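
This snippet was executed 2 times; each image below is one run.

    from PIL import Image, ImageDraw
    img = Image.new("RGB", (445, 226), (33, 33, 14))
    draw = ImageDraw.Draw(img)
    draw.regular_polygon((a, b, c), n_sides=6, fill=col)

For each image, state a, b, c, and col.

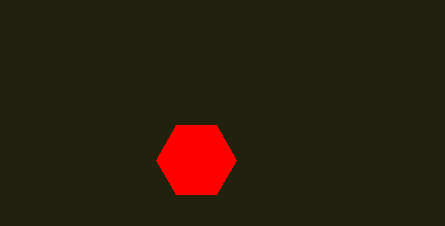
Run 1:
a = 196
b = 160
c = 40
col = 'red'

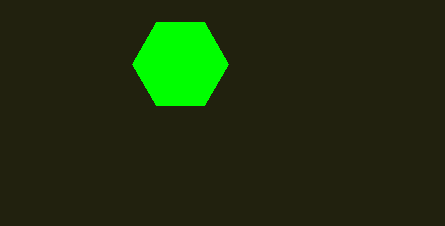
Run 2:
a = 180, b = 64, c = 48, col = 'lime'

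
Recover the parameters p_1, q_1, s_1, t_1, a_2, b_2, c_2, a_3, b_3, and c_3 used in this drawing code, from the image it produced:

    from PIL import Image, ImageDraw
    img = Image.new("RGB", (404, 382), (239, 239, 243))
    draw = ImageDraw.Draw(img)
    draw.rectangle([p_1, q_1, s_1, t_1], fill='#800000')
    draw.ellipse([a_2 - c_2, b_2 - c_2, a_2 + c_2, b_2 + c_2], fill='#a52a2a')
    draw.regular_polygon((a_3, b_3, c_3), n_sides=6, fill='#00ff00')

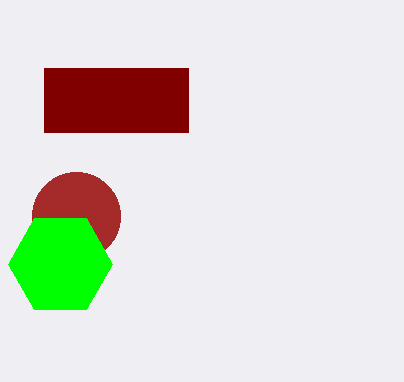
p_1 = 44
q_1 = 68
s_1 = 188
t_1 = 132
a_2 = 76
b_2 = 216
c_2 = 44
a_3 = 60
b_3 = 264
c_3 = 52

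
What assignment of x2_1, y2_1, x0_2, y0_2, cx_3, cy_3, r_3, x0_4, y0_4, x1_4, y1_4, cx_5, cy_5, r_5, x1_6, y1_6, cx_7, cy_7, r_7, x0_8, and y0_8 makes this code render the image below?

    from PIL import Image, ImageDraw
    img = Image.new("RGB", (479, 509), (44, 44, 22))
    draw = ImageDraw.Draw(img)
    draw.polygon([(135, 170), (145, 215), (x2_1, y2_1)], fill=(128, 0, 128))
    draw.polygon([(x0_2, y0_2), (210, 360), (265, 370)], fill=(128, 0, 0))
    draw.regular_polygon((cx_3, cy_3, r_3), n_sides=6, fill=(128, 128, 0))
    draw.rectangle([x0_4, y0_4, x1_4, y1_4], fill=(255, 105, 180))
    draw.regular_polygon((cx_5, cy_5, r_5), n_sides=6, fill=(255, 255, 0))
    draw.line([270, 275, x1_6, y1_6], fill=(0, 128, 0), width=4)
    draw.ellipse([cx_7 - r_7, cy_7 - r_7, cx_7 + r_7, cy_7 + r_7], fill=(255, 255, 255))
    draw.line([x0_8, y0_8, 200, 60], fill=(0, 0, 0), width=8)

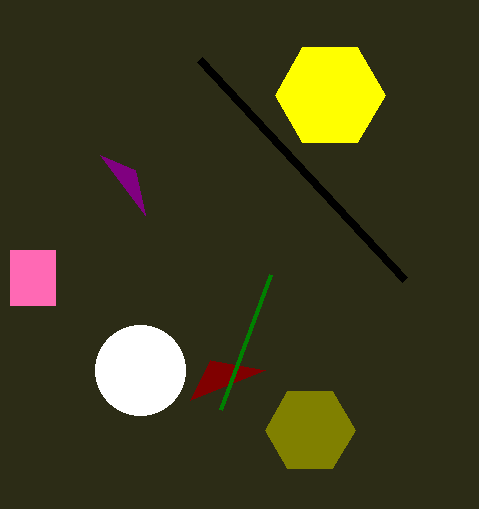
x2_1 = 100; y2_1 = 155; x0_2 = 190; y0_2 = 400; cx_3 = 310; cy_3 = 430; r_3 = 45; x0_4 = 10; y0_4 = 250; x1_4 = 55; y1_4 = 305; cx_5 = 330; cy_5 = 95; r_5 = 55; x1_6 = 220; y1_6 = 410; cx_7 = 140; cy_7 = 370; r_7 = 45; x0_8 = 405; y0_8 = 280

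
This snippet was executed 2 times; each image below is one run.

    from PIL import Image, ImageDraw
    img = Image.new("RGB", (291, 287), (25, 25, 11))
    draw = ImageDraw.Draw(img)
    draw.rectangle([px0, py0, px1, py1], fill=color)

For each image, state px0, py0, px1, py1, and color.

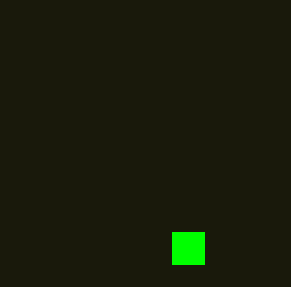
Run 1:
px0 = 172, py0 = 232, px1 = 204, py1 = 264, color = 'lime'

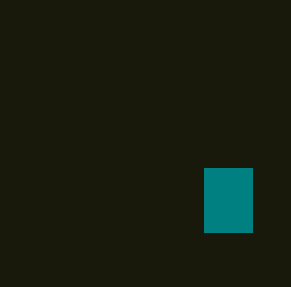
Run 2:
px0 = 204, py0 = 168, px1 = 252, py1 = 232, color = 'teal'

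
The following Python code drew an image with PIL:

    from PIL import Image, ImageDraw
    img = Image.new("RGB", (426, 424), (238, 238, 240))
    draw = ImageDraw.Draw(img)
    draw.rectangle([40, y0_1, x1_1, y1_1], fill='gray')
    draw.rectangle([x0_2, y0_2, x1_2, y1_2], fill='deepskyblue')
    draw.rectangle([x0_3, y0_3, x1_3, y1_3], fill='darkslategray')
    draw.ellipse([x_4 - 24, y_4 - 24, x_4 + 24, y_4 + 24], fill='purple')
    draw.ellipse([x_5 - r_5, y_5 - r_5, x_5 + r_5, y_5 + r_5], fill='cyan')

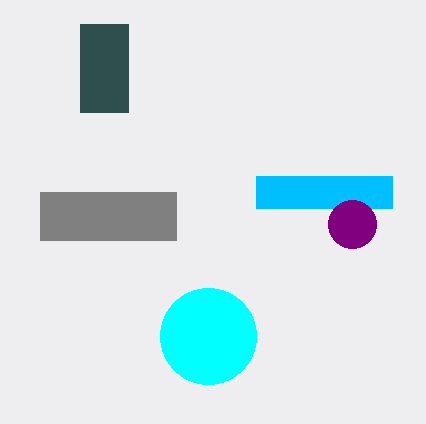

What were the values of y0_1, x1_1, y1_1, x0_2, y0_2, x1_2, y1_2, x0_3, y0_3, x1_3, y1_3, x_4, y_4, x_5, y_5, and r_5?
y0_1 = 192, x1_1 = 176, y1_1 = 240, x0_2 = 256, y0_2 = 176, x1_2 = 392, y1_2 = 208, x0_3 = 80, y0_3 = 24, x1_3 = 128, y1_3 = 112, x_4 = 352, y_4 = 224, x_5 = 208, y_5 = 336, r_5 = 48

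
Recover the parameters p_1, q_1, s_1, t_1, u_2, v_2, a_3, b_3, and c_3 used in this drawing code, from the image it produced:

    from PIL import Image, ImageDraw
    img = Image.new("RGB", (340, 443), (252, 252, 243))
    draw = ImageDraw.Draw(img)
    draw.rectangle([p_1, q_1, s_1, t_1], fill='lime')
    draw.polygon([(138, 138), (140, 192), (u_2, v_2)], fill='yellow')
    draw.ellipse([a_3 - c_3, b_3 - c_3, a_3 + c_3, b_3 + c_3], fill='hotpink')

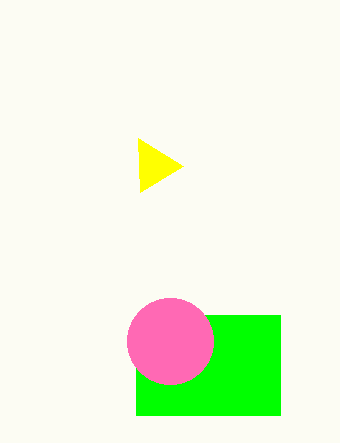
p_1 = 136; q_1 = 315; s_1 = 280; t_1 = 415; u_2 = 183; v_2 = 166; a_3 = 170; b_3 = 341; c_3 = 43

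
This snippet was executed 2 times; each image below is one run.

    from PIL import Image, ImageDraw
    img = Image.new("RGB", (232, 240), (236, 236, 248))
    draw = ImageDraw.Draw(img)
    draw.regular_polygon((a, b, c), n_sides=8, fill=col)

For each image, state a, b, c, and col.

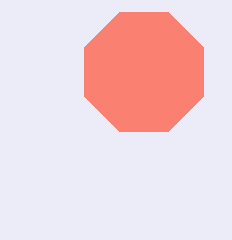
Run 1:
a = 144, b = 72, c = 64, col = 'salmon'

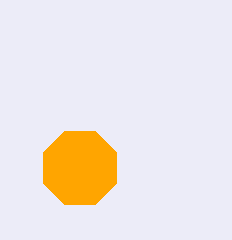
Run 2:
a = 80, b = 168, c = 40, col = 'orange'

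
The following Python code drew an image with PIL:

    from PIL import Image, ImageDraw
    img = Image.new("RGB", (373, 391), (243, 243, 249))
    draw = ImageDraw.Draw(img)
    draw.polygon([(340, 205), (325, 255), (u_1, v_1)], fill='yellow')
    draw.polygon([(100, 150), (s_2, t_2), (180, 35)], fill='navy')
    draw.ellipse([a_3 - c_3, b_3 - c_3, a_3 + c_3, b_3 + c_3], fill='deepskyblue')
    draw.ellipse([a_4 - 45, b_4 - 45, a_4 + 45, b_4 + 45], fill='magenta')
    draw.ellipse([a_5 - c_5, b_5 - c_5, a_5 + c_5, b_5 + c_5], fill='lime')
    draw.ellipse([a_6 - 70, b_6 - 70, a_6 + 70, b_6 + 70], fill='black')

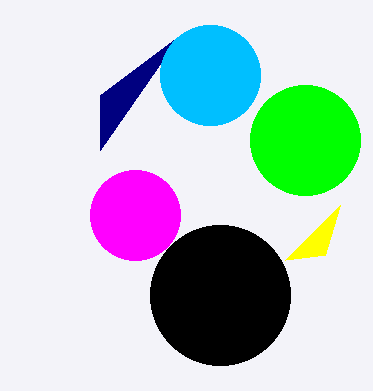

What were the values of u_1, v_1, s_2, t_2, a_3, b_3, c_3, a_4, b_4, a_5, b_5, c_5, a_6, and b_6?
u_1 = 285; v_1 = 260; s_2 = 100; t_2 = 95; a_3 = 210; b_3 = 75; c_3 = 50; a_4 = 135; b_4 = 215; a_5 = 305; b_5 = 140; c_5 = 55; a_6 = 220; b_6 = 295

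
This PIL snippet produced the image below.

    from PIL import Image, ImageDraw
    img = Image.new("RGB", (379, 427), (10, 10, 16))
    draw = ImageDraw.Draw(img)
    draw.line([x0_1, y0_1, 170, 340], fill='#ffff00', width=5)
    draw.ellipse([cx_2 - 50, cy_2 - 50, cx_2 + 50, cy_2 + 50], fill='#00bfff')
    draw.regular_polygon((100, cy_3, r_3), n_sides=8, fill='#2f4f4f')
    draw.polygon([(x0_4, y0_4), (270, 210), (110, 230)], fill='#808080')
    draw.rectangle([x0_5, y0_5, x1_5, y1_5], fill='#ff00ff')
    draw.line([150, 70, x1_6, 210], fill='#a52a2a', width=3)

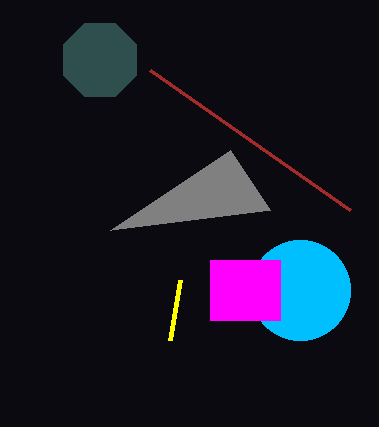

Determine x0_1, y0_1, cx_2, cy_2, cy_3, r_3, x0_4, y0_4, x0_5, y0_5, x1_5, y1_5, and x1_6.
x0_1 = 180; y0_1 = 280; cx_2 = 300; cy_2 = 290; cy_3 = 60; r_3 = 40; x0_4 = 230; y0_4 = 150; x0_5 = 210; y0_5 = 260; x1_5 = 280; y1_5 = 320; x1_6 = 350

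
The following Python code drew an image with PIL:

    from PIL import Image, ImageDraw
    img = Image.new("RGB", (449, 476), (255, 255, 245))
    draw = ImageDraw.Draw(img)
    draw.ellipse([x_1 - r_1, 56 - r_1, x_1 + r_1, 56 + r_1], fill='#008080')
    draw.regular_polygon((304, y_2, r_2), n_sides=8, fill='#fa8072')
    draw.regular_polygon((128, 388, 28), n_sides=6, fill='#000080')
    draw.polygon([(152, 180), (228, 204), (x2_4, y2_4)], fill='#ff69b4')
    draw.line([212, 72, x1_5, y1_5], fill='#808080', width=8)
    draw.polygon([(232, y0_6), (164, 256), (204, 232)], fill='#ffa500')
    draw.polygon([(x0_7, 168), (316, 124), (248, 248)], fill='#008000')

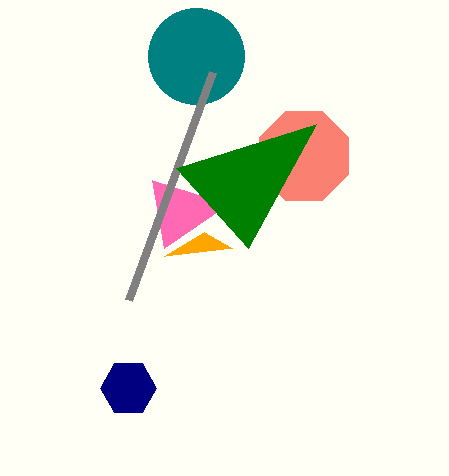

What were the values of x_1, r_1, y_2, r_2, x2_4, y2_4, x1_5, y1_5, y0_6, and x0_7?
x_1 = 196; r_1 = 48; y_2 = 156; r_2 = 48; x2_4 = 164; y2_4 = 248; x1_5 = 128; y1_5 = 300; y0_6 = 248; x0_7 = 176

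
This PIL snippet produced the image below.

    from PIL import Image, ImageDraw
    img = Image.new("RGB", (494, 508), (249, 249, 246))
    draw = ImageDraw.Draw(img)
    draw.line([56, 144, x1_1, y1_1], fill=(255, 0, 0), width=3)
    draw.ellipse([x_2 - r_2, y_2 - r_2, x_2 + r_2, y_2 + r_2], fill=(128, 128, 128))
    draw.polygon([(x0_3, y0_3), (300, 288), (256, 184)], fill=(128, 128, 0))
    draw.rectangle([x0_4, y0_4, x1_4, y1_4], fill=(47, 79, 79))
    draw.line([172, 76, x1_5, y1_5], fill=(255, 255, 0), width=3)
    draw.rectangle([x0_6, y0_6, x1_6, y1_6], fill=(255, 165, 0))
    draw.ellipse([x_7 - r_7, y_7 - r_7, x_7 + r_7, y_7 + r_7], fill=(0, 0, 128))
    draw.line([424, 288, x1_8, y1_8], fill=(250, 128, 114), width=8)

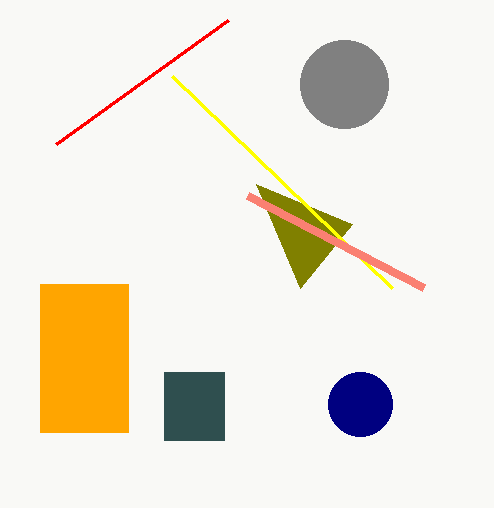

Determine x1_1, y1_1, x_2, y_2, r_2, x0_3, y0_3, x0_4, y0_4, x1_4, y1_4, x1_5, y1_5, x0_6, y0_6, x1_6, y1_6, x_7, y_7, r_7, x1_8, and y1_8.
x1_1 = 228; y1_1 = 20; x_2 = 344; y_2 = 84; r_2 = 44; x0_3 = 352; y0_3 = 224; x0_4 = 164; y0_4 = 372; x1_4 = 224; y1_4 = 440; x1_5 = 392; y1_5 = 288; x0_6 = 40; y0_6 = 284; x1_6 = 128; y1_6 = 432; x_7 = 360; y_7 = 404; r_7 = 32; x1_8 = 248; y1_8 = 196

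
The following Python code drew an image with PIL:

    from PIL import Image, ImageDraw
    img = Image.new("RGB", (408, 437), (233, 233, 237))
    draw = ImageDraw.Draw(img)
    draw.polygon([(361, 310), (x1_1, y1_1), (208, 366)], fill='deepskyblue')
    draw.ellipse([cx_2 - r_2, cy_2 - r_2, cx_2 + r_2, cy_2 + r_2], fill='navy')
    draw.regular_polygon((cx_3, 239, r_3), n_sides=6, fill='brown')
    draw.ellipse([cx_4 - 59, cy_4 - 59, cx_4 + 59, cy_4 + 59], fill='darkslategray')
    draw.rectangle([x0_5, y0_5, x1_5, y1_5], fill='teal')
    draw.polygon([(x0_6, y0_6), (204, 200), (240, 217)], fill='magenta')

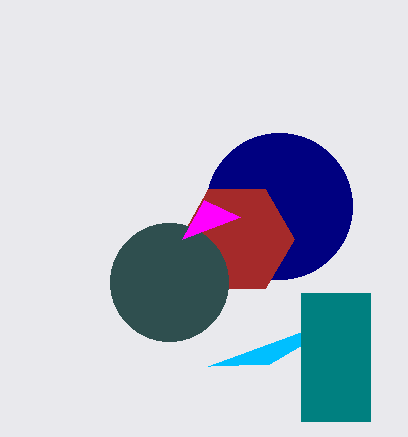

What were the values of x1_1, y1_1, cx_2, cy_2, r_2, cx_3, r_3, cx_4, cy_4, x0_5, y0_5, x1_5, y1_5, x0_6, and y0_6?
x1_1 = 269, y1_1 = 364, cx_2 = 279, cy_2 = 206, r_2 = 73, cx_3 = 237, r_3 = 57, cx_4 = 169, cy_4 = 282, x0_5 = 301, y0_5 = 293, x1_5 = 370, y1_5 = 421, x0_6 = 182, y0_6 = 239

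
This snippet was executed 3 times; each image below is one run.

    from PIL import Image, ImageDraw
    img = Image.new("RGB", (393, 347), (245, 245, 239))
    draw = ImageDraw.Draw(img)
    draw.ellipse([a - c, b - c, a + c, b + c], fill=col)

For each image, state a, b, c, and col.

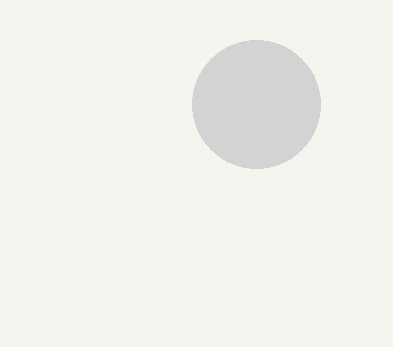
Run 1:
a = 256
b = 104
c = 64
col = 'lightgray'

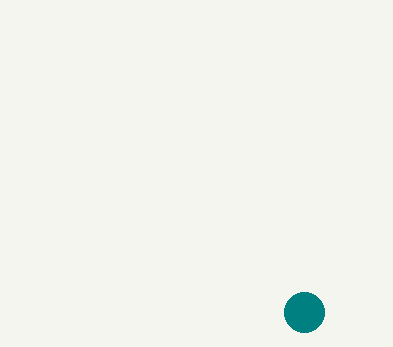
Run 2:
a = 304, b = 312, c = 20, col = 'teal'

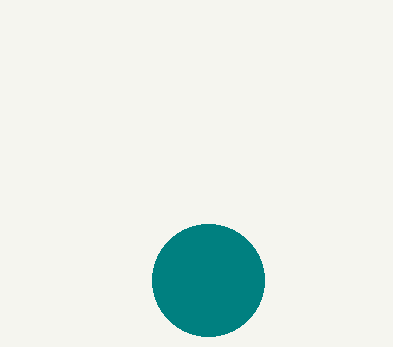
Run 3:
a = 208
b = 280
c = 56
col = 'teal'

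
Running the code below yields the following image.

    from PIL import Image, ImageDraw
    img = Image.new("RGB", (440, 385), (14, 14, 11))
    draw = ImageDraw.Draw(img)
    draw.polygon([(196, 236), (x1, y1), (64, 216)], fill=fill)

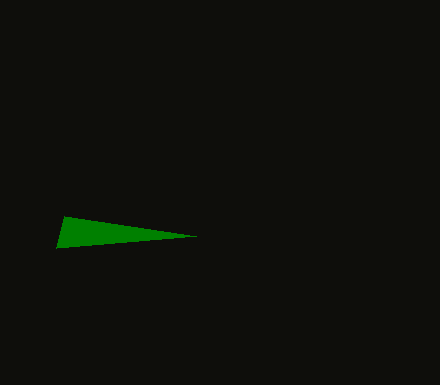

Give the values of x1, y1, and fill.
x1 = 56
y1 = 248
fill = 'green'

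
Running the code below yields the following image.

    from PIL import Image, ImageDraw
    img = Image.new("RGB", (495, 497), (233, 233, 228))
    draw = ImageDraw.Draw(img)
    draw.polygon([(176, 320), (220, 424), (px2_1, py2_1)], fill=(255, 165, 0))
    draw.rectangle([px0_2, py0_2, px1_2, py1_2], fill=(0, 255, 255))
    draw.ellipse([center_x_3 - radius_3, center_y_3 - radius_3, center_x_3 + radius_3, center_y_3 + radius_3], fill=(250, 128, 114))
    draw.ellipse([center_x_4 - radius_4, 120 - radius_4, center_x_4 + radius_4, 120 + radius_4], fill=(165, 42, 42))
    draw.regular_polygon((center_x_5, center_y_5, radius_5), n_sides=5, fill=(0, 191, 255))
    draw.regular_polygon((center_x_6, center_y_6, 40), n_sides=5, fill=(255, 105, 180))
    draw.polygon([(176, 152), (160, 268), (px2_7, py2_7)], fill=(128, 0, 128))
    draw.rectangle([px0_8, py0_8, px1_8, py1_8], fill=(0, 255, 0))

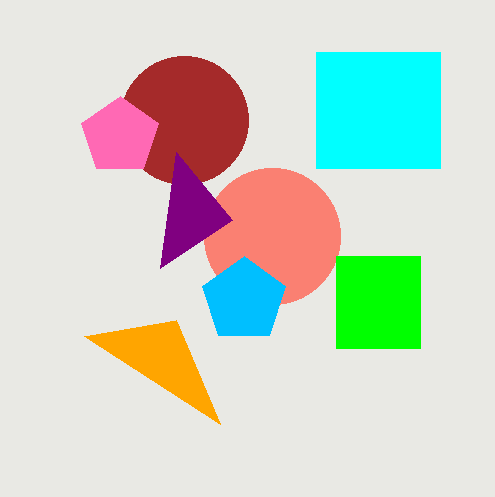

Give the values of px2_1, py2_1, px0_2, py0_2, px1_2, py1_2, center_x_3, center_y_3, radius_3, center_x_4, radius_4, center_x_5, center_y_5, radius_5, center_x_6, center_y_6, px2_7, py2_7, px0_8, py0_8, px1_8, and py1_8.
px2_1 = 84, py2_1 = 336, px0_2 = 316, py0_2 = 52, px1_2 = 440, py1_2 = 168, center_x_3 = 272, center_y_3 = 236, radius_3 = 68, center_x_4 = 184, radius_4 = 64, center_x_5 = 244, center_y_5 = 300, radius_5 = 44, center_x_6 = 120, center_y_6 = 136, px2_7 = 232, py2_7 = 220, px0_8 = 336, py0_8 = 256, px1_8 = 420, py1_8 = 348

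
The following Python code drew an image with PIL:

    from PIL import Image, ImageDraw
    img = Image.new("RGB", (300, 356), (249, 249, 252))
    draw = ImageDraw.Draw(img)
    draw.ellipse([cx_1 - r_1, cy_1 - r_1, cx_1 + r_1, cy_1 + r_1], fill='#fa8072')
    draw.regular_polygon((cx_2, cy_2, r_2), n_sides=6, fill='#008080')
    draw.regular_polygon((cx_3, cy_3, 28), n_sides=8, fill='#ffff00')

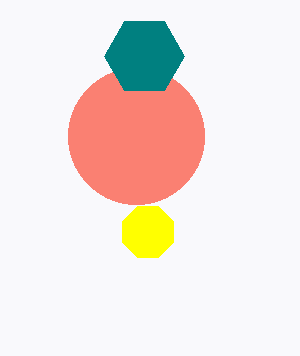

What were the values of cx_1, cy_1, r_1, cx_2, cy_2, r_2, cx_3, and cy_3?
cx_1 = 136, cy_1 = 136, r_1 = 68, cx_2 = 144, cy_2 = 56, r_2 = 40, cx_3 = 148, cy_3 = 232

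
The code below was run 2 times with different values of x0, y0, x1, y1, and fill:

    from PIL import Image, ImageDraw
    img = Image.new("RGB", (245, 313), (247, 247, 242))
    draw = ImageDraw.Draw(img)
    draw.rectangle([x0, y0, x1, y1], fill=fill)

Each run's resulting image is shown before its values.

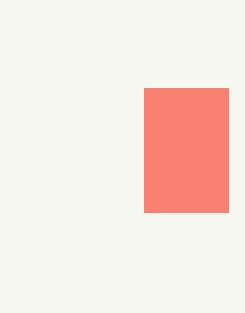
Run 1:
x0 = 144, y0 = 88, x1 = 228, y1 = 212, fill = 'salmon'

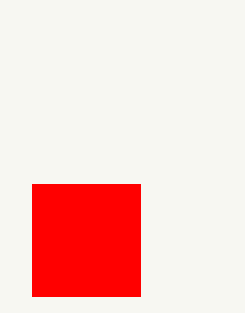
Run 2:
x0 = 32; y0 = 184; x1 = 140; y1 = 296; fill = 'red'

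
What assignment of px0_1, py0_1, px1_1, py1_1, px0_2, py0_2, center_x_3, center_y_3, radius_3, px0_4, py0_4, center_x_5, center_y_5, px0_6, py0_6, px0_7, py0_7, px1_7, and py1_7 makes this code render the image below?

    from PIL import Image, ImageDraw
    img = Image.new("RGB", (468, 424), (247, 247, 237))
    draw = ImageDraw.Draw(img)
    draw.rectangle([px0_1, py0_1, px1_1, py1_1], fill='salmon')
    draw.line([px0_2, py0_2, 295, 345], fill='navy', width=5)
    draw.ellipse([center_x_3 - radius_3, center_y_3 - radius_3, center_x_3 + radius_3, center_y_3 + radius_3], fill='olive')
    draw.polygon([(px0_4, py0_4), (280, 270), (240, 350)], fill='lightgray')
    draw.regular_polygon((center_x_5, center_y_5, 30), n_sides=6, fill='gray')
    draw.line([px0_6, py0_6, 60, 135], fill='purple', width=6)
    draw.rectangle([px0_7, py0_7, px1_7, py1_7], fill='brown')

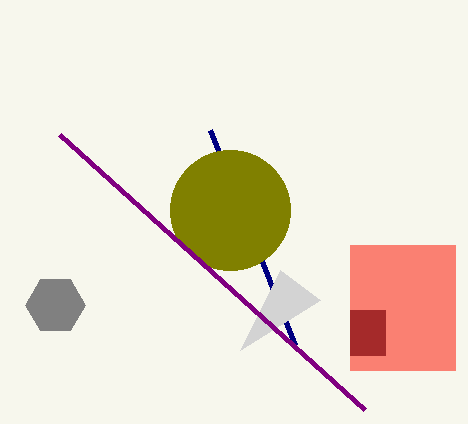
px0_1 = 350, py0_1 = 245, px1_1 = 455, py1_1 = 370, px0_2 = 210, py0_2 = 130, center_x_3 = 230, center_y_3 = 210, radius_3 = 60, px0_4 = 320, py0_4 = 300, center_x_5 = 55, center_y_5 = 305, px0_6 = 365, py0_6 = 410, px0_7 = 350, py0_7 = 310, px1_7 = 385, py1_7 = 355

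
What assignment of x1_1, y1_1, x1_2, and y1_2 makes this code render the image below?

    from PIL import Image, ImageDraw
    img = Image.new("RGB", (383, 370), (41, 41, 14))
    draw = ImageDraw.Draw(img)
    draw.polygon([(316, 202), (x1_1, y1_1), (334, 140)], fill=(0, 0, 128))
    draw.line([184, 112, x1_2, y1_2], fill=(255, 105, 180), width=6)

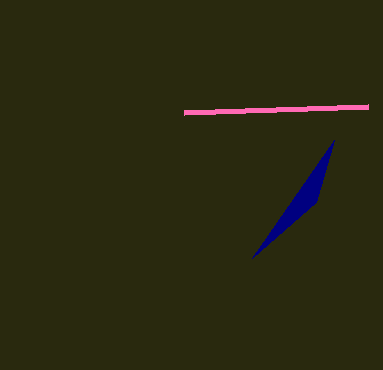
x1_1 = 252; y1_1 = 258; x1_2 = 368; y1_2 = 106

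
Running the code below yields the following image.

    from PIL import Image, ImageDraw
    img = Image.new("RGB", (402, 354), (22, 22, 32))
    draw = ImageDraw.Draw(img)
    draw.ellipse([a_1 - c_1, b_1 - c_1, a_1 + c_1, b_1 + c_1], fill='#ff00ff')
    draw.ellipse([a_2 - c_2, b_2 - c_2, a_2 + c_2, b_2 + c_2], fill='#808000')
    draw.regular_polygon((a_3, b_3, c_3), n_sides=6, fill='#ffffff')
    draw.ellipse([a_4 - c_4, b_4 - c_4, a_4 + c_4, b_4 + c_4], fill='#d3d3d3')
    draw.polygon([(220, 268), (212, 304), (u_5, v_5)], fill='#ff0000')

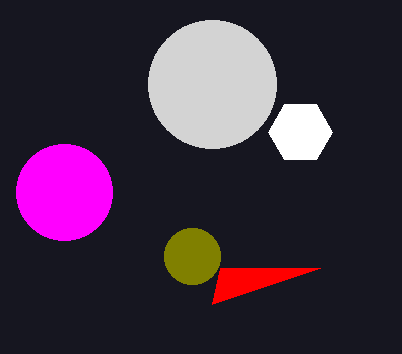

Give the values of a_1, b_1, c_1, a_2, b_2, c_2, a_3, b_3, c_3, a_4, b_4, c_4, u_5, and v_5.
a_1 = 64, b_1 = 192, c_1 = 48, a_2 = 192, b_2 = 256, c_2 = 28, a_3 = 300, b_3 = 132, c_3 = 32, a_4 = 212, b_4 = 84, c_4 = 64, u_5 = 320, v_5 = 268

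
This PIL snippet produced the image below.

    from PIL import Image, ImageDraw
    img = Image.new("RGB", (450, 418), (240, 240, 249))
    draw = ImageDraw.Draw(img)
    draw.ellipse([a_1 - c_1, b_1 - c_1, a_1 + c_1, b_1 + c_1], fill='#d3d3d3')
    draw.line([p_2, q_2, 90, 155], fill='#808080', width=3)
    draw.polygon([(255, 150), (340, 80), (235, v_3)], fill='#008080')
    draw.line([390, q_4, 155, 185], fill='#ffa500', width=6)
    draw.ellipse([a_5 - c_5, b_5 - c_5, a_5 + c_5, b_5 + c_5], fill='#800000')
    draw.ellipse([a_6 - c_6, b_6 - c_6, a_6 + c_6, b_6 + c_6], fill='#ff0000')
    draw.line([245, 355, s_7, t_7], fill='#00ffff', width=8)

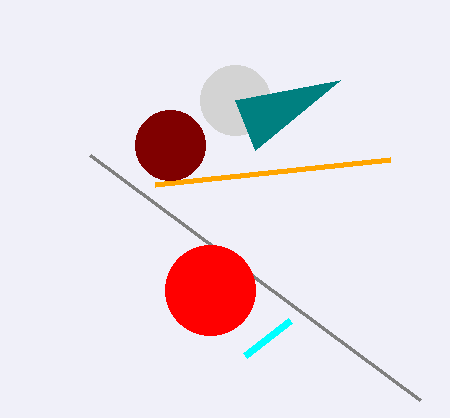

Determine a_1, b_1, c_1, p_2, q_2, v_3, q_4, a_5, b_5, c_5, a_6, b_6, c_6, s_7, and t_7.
a_1 = 235
b_1 = 100
c_1 = 35
p_2 = 420
q_2 = 400
v_3 = 100
q_4 = 160
a_5 = 170
b_5 = 145
c_5 = 35
a_6 = 210
b_6 = 290
c_6 = 45
s_7 = 290
t_7 = 320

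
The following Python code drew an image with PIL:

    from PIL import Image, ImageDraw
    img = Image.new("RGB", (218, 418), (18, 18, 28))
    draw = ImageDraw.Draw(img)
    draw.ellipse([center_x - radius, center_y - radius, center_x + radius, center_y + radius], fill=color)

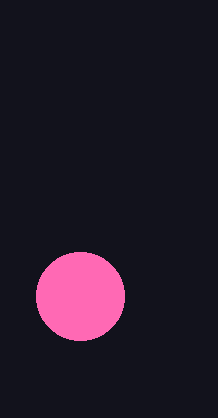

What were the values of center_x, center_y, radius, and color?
center_x = 80, center_y = 296, radius = 44, color = 'hotpink'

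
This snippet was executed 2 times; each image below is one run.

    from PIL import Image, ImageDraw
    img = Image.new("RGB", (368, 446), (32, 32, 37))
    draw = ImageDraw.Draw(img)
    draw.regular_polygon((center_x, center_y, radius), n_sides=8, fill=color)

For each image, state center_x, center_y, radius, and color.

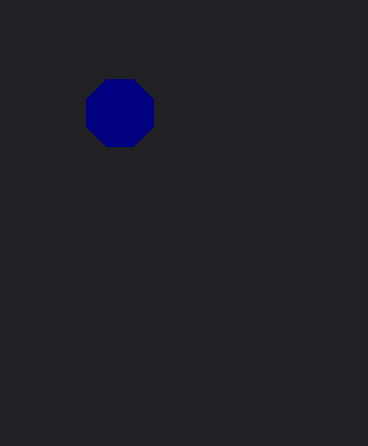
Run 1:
center_x = 120; center_y = 113; radius = 36; color = 'navy'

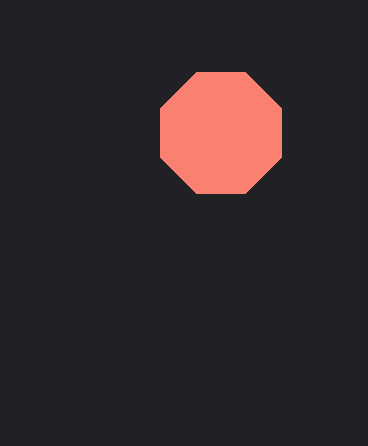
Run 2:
center_x = 221, center_y = 133, radius = 65, color = 'salmon'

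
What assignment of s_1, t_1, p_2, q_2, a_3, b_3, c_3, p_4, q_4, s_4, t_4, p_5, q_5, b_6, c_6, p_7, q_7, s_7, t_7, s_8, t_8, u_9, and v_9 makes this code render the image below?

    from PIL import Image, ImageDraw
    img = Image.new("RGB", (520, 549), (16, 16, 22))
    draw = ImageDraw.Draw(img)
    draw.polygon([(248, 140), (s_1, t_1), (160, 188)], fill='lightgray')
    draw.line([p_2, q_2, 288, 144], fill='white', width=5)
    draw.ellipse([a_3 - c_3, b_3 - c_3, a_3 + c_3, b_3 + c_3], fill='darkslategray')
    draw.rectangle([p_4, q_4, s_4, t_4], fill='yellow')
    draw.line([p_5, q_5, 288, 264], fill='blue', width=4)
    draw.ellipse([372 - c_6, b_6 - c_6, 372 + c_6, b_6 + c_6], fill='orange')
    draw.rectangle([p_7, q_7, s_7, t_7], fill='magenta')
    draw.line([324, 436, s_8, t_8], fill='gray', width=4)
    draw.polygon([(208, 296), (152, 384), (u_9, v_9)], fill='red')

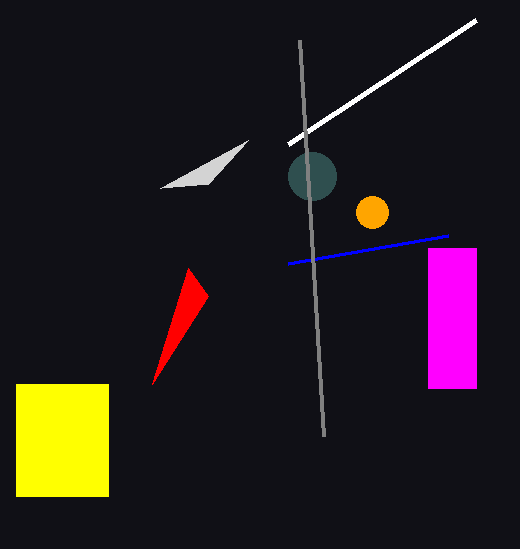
s_1 = 208
t_1 = 184
p_2 = 476
q_2 = 20
a_3 = 312
b_3 = 176
c_3 = 24
p_4 = 16
q_4 = 384
s_4 = 108
t_4 = 496
p_5 = 448
q_5 = 236
b_6 = 212
c_6 = 16
p_7 = 428
q_7 = 248
s_7 = 476
t_7 = 388
s_8 = 300
t_8 = 40
u_9 = 188
v_9 = 268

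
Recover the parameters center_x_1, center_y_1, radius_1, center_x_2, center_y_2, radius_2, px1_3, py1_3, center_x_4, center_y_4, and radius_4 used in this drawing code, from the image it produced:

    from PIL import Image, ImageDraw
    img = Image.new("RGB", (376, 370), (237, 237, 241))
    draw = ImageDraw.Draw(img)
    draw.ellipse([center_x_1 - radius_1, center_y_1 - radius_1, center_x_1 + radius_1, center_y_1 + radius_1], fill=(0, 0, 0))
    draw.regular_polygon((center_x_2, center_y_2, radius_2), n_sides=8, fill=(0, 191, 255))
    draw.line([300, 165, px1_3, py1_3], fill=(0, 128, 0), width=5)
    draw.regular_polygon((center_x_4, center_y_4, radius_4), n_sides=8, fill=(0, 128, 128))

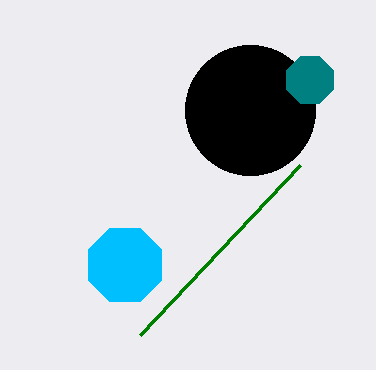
center_x_1 = 250
center_y_1 = 110
radius_1 = 65
center_x_2 = 125
center_y_2 = 265
radius_2 = 40
px1_3 = 140
py1_3 = 335
center_x_4 = 310
center_y_4 = 80
radius_4 = 25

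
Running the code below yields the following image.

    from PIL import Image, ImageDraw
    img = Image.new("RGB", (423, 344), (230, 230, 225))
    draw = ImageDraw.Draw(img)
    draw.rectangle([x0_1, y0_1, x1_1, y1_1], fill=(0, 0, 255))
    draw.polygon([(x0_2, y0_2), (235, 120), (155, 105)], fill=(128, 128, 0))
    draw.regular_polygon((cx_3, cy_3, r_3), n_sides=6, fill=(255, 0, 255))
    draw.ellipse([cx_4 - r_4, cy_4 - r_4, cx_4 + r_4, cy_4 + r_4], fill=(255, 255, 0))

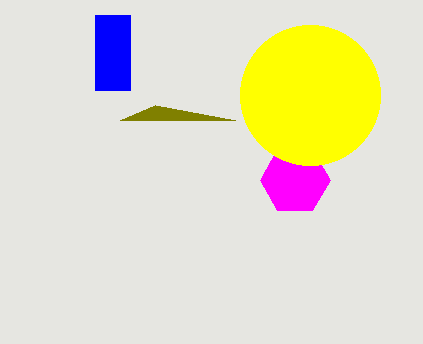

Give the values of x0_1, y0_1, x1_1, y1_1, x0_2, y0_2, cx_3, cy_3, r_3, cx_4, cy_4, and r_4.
x0_1 = 95; y0_1 = 15; x1_1 = 130; y1_1 = 90; x0_2 = 120; y0_2 = 120; cx_3 = 295; cy_3 = 180; r_3 = 35; cx_4 = 310; cy_4 = 95; r_4 = 70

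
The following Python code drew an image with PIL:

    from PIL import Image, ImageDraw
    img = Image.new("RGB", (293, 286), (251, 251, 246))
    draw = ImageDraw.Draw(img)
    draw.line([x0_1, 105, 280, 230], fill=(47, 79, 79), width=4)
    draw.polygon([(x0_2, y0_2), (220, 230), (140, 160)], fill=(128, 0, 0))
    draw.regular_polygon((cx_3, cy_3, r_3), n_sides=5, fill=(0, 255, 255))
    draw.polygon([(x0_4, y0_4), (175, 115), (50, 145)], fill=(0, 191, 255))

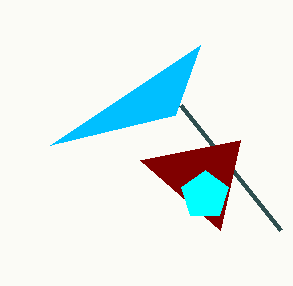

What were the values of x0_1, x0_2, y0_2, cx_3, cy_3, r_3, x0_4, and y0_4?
x0_1 = 180; x0_2 = 240; y0_2 = 140; cx_3 = 205; cy_3 = 195; r_3 = 25; x0_4 = 200; y0_4 = 45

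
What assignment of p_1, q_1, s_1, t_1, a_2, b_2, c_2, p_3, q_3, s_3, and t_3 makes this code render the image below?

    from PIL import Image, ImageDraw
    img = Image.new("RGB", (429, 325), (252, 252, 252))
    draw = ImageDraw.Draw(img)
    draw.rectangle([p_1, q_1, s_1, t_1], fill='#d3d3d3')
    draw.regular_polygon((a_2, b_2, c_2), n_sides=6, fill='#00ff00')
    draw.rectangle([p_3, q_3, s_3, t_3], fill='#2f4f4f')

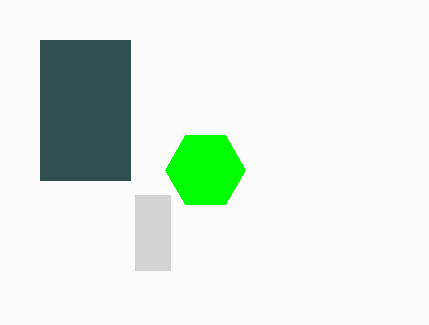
p_1 = 135, q_1 = 195, s_1 = 170, t_1 = 270, a_2 = 205, b_2 = 170, c_2 = 40, p_3 = 40, q_3 = 40, s_3 = 130, t_3 = 180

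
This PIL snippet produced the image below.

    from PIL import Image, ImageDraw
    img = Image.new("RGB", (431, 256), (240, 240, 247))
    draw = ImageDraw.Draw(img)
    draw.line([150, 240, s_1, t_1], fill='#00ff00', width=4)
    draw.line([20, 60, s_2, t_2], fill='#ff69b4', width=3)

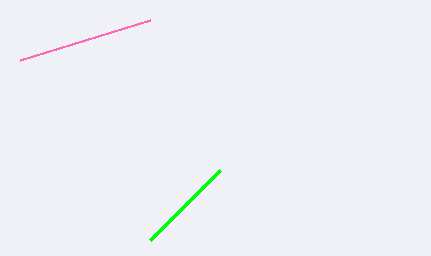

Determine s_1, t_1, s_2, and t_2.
s_1 = 220; t_1 = 170; s_2 = 150; t_2 = 20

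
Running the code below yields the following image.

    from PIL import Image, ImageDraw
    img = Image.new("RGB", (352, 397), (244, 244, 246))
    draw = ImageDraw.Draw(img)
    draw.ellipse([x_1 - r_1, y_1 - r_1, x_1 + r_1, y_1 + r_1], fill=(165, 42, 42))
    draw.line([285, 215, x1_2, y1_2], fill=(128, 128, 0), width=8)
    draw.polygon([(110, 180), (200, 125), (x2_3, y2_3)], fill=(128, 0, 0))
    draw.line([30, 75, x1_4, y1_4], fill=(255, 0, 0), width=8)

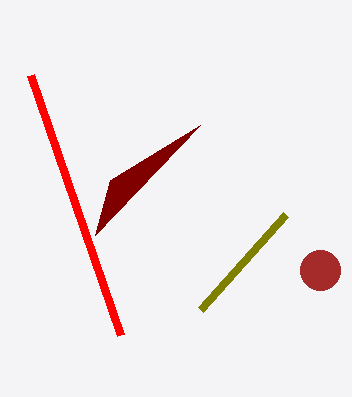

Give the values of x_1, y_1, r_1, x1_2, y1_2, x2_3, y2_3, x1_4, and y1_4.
x_1 = 320, y_1 = 270, r_1 = 20, x1_2 = 200, y1_2 = 310, x2_3 = 95, y2_3 = 235, x1_4 = 120, y1_4 = 335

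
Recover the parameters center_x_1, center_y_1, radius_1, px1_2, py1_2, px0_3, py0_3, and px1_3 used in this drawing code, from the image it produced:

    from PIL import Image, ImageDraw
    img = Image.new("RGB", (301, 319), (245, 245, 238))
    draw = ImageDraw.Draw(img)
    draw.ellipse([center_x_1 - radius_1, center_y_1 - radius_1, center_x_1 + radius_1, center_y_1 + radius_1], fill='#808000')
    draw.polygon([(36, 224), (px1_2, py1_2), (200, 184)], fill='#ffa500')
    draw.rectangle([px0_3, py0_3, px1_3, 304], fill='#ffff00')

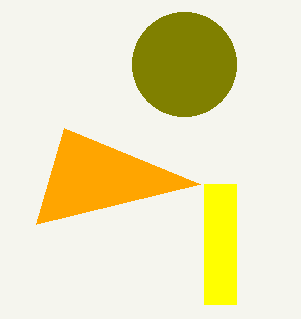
center_x_1 = 184; center_y_1 = 64; radius_1 = 52; px1_2 = 64; py1_2 = 128; px0_3 = 204; py0_3 = 184; px1_3 = 236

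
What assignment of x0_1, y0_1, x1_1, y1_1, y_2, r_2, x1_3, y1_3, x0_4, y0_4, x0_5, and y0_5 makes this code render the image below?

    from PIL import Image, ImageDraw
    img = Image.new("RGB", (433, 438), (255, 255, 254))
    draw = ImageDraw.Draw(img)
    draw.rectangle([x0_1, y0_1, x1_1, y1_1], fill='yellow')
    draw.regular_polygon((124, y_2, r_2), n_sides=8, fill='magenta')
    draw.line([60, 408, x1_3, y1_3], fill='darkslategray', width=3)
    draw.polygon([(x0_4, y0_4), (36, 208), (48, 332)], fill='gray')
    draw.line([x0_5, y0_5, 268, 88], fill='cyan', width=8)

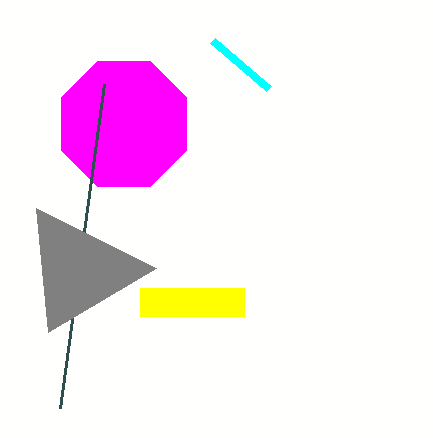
x0_1 = 140, y0_1 = 288, x1_1 = 244, y1_1 = 316, y_2 = 124, r_2 = 68, x1_3 = 104, y1_3 = 84, x0_4 = 156, y0_4 = 268, x0_5 = 212, y0_5 = 40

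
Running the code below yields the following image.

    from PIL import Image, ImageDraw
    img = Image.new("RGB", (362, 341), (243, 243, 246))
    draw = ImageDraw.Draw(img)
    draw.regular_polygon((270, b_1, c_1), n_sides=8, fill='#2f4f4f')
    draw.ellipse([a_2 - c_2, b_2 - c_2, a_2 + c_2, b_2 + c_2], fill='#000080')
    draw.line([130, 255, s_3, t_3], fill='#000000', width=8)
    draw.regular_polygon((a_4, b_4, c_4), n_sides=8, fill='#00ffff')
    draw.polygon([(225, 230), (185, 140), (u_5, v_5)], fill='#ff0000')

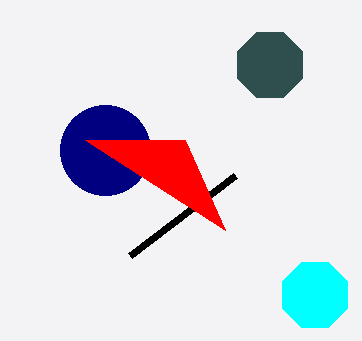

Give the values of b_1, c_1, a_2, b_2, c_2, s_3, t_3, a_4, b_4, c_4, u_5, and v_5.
b_1 = 65, c_1 = 35, a_2 = 105, b_2 = 150, c_2 = 45, s_3 = 235, t_3 = 175, a_4 = 315, b_4 = 295, c_4 = 35, u_5 = 85, v_5 = 140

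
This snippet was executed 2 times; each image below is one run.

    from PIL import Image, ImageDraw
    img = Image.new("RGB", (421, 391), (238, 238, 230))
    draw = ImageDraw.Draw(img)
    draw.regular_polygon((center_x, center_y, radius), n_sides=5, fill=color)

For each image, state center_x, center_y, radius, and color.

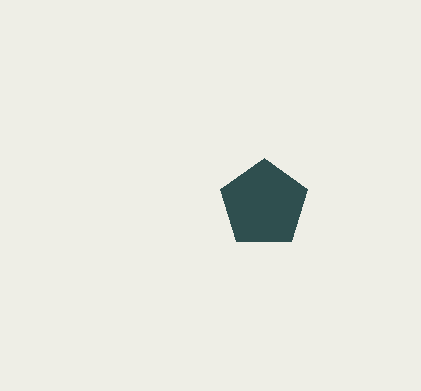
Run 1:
center_x = 264; center_y = 204; radius = 46; color = 'darkslategray'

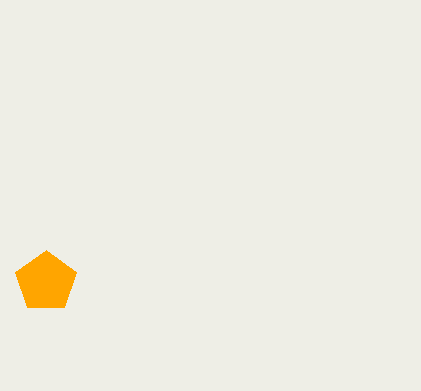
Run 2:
center_x = 46
center_y = 282
radius = 32
color = 'orange'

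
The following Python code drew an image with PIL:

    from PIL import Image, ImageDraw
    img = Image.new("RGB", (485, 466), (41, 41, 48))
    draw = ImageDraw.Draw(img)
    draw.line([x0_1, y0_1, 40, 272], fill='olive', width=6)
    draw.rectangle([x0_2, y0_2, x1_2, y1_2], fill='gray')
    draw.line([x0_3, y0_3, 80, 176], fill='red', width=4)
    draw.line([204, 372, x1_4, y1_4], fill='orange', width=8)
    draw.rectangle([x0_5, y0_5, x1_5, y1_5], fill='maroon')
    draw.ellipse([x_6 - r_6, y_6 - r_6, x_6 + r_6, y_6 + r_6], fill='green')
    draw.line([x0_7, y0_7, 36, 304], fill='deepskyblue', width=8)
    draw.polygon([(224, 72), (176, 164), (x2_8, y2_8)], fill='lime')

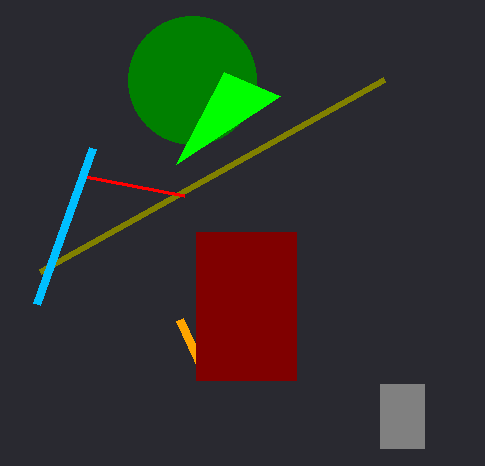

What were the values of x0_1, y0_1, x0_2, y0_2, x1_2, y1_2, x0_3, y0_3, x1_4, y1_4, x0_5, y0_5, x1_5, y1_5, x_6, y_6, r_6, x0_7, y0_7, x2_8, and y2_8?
x0_1 = 384; y0_1 = 80; x0_2 = 380; y0_2 = 384; x1_2 = 424; y1_2 = 448; x0_3 = 184; y0_3 = 196; x1_4 = 180; y1_4 = 320; x0_5 = 196; y0_5 = 232; x1_5 = 296; y1_5 = 380; x_6 = 192; y_6 = 80; r_6 = 64; x0_7 = 92; y0_7 = 148; x2_8 = 280; y2_8 = 96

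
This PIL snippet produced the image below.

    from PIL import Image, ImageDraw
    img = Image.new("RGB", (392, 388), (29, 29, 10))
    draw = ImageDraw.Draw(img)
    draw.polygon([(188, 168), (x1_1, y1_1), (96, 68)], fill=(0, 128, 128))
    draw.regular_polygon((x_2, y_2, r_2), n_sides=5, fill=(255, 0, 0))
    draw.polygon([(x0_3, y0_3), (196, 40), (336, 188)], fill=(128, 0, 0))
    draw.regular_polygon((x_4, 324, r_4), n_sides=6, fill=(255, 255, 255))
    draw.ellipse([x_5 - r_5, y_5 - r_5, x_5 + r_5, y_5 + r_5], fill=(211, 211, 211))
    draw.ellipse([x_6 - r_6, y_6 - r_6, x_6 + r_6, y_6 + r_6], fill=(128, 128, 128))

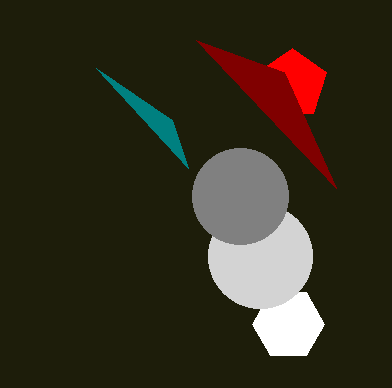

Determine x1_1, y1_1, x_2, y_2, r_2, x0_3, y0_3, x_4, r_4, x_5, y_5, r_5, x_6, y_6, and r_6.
x1_1 = 172
y1_1 = 120
x_2 = 292
y_2 = 84
r_2 = 36
x0_3 = 284
y0_3 = 72
x_4 = 288
r_4 = 36
x_5 = 260
y_5 = 256
r_5 = 52
x_6 = 240
y_6 = 196
r_6 = 48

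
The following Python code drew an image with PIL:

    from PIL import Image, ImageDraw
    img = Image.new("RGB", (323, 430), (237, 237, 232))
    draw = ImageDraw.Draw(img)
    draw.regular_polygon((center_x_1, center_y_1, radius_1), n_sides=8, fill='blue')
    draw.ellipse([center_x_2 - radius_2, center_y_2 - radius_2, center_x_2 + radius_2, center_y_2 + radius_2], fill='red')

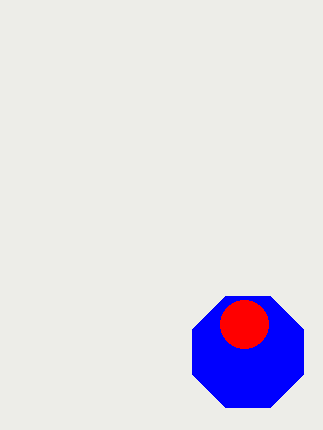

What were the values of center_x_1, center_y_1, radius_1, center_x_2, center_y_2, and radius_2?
center_x_1 = 248, center_y_1 = 352, radius_1 = 60, center_x_2 = 244, center_y_2 = 324, radius_2 = 24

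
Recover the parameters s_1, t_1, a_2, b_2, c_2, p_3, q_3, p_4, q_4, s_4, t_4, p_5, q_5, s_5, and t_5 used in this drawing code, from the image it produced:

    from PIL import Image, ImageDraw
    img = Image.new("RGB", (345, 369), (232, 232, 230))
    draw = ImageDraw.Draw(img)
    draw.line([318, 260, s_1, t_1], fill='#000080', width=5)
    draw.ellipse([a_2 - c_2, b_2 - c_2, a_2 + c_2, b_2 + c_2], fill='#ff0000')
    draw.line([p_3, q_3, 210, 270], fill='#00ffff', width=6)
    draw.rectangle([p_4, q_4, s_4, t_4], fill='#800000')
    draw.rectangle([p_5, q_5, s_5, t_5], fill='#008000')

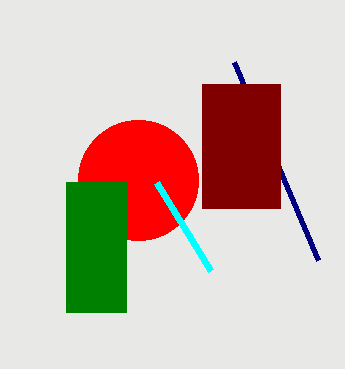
s_1 = 234; t_1 = 62; a_2 = 138; b_2 = 180; c_2 = 60; p_3 = 156; q_3 = 182; p_4 = 202; q_4 = 84; s_4 = 280; t_4 = 208; p_5 = 66; q_5 = 182; s_5 = 126; t_5 = 312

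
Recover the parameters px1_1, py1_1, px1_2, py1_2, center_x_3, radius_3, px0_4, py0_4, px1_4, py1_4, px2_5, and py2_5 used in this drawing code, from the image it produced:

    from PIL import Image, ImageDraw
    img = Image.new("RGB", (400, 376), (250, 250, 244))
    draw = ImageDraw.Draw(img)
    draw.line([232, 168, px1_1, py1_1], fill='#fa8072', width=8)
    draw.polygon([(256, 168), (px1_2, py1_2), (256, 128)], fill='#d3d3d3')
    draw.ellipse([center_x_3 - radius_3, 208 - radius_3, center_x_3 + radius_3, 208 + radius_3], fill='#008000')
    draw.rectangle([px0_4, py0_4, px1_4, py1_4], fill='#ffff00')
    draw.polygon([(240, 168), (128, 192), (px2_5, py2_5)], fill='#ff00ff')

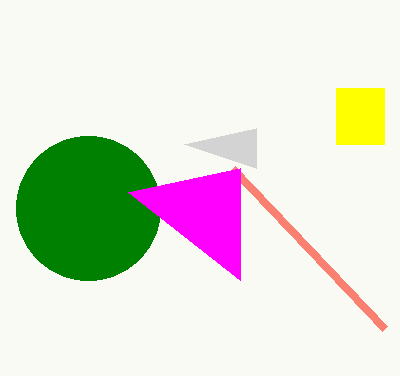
px1_1 = 384, py1_1 = 328, px1_2 = 184, py1_2 = 144, center_x_3 = 88, radius_3 = 72, px0_4 = 336, py0_4 = 88, px1_4 = 384, py1_4 = 144, px2_5 = 240, py2_5 = 280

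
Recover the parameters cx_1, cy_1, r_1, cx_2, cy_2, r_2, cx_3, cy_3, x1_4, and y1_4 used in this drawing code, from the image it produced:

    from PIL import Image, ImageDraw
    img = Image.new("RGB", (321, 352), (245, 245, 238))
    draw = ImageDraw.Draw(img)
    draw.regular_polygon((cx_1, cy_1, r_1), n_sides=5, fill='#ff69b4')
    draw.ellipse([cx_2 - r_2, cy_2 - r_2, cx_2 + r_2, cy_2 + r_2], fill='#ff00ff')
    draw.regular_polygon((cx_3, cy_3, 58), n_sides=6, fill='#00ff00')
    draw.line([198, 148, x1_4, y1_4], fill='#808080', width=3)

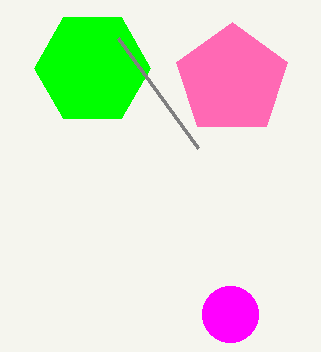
cx_1 = 232
cy_1 = 80
r_1 = 58
cx_2 = 230
cy_2 = 314
r_2 = 28
cx_3 = 92
cy_3 = 68
x1_4 = 118
y1_4 = 38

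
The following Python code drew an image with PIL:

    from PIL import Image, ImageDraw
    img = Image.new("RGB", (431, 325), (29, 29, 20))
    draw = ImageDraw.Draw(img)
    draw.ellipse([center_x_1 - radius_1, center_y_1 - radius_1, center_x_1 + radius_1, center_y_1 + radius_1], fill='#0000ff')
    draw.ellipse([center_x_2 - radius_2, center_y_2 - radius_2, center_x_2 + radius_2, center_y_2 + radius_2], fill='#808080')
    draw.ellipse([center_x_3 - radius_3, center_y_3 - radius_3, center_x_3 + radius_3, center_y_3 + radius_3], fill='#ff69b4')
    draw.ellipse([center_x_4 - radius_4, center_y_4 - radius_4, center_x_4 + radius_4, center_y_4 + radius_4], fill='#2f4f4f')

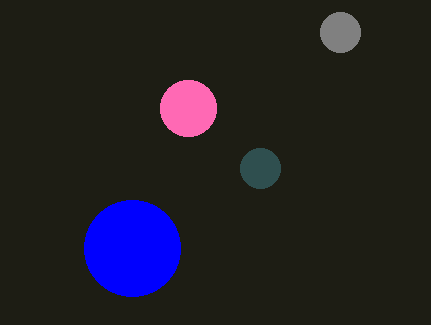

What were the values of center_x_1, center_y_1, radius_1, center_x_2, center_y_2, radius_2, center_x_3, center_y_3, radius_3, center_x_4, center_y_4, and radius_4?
center_x_1 = 132; center_y_1 = 248; radius_1 = 48; center_x_2 = 340; center_y_2 = 32; radius_2 = 20; center_x_3 = 188; center_y_3 = 108; radius_3 = 28; center_x_4 = 260; center_y_4 = 168; radius_4 = 20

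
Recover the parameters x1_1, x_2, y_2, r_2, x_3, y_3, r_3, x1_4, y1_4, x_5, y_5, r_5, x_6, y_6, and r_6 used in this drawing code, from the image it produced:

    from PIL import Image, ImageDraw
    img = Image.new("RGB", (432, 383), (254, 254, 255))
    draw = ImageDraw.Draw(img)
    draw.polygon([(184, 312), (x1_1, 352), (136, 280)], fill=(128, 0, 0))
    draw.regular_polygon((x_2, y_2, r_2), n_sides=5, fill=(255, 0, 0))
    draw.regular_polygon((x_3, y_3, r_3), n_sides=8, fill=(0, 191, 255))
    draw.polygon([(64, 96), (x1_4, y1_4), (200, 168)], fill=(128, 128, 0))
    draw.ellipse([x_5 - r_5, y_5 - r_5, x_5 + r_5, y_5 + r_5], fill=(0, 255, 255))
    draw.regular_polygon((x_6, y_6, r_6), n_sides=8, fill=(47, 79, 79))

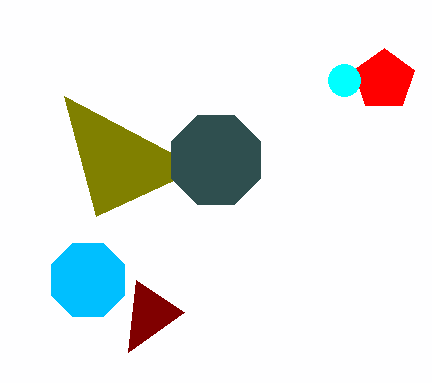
x1_1 = 128, x_2 = 384, y_2 = 80, r_2 = 32, x_3 = 88, y_3 = 280, r_3 = 40, x1_4 = 96, y1_4 = 216, x_5 = 344, y_5 = 80, r_5 = 16, x_6 = 216, y_6 = 160, r_6 = 48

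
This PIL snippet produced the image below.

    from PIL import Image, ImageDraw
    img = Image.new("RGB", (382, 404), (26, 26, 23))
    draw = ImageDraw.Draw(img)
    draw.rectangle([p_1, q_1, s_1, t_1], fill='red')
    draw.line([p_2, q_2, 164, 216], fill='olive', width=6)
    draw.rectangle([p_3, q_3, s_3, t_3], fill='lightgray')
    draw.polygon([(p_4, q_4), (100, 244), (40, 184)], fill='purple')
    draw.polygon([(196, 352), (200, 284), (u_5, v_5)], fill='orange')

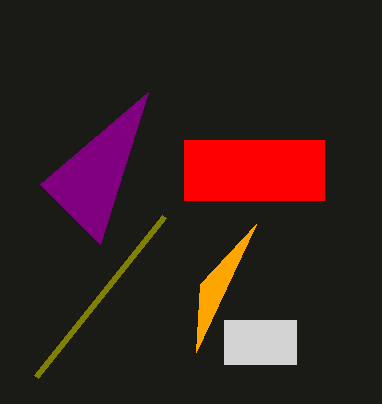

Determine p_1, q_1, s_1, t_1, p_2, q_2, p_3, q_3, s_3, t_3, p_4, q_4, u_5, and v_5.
p_1 = 184
q_1 = 140
s_1 = 324
t_1 = 200
p_2 = 36
q_2 = 376
p_3 = 224
q_3 = 320
s_3 = 296
t_3 = 364
p_4 = 148
q_4 = 92
u_5 = 256
v_5 = 224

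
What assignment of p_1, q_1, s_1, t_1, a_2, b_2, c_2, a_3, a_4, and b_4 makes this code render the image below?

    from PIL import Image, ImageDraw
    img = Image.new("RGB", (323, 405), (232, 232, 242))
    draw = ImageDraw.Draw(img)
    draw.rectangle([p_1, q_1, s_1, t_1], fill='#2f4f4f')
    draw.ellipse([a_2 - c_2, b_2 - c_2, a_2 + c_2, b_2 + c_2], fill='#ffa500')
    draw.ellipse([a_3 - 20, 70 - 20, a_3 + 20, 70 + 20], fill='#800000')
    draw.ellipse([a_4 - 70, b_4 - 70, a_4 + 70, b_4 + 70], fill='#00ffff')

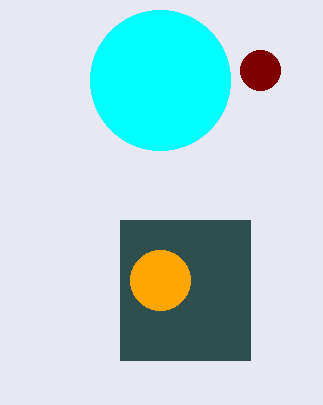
p_1 = 120, q_1 = 220, s_1 = 250, t_1 = 360, a_2 = 160, b_2 = 280, c_2 = 30, a_3 = 260, a_4 = 160, b_4 = 80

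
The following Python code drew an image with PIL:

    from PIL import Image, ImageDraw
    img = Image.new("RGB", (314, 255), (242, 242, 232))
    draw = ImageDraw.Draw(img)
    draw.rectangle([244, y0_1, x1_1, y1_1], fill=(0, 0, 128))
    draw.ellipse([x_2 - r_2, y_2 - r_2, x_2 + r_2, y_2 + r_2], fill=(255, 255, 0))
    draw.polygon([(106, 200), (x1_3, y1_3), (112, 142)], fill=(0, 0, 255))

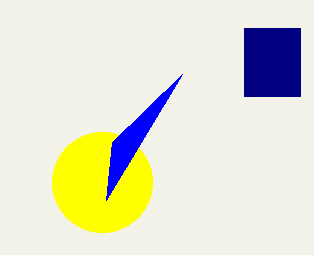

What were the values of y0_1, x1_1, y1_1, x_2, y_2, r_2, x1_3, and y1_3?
y0_1 = 28, x1_1 = 300, y1_1 = 96, x_2 = 102, y_2 = 182, r_2 = 50, x1_3 = 182, y1_3 = 74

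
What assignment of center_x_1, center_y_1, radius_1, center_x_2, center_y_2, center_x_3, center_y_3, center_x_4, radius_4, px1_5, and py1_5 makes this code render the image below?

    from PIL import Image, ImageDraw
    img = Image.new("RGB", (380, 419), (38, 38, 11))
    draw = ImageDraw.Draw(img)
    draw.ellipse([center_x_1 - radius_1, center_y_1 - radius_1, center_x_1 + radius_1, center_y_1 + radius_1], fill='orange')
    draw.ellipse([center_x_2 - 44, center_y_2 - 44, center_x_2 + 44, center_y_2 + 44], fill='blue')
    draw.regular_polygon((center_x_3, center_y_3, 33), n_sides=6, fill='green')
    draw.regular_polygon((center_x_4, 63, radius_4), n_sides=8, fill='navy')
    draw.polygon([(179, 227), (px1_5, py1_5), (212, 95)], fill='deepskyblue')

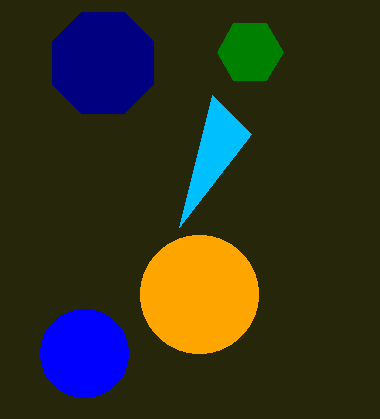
center_x_1 = 199
center_y_1 = 294
radius_1 = 59
center_x_2 = 84
center_y_2 = 353
center_x_3 = 250
center_y_3 = 52
center_x_4 = 103
radius_4 = 55
px1_5 = 251
py1_5 = 134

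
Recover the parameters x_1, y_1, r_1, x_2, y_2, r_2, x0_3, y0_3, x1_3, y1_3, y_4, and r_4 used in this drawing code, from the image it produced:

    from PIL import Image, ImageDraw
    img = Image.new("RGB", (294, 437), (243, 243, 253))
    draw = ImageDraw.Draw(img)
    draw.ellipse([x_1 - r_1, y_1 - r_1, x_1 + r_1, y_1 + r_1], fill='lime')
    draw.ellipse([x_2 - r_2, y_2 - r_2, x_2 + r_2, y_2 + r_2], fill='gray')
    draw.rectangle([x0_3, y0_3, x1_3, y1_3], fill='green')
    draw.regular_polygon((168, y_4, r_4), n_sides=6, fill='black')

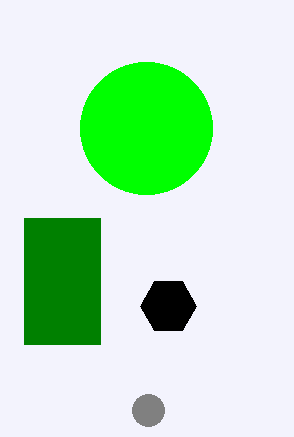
x_1 = 146, y_1 = 128, r_1 = 66, x_2 = 148, y_2 = 410, r_2 = 16, x0_3 = 24, y0_3 = 218, x1_3 = 100, y1_3 = 344, y_4 = 306, r_4 = 28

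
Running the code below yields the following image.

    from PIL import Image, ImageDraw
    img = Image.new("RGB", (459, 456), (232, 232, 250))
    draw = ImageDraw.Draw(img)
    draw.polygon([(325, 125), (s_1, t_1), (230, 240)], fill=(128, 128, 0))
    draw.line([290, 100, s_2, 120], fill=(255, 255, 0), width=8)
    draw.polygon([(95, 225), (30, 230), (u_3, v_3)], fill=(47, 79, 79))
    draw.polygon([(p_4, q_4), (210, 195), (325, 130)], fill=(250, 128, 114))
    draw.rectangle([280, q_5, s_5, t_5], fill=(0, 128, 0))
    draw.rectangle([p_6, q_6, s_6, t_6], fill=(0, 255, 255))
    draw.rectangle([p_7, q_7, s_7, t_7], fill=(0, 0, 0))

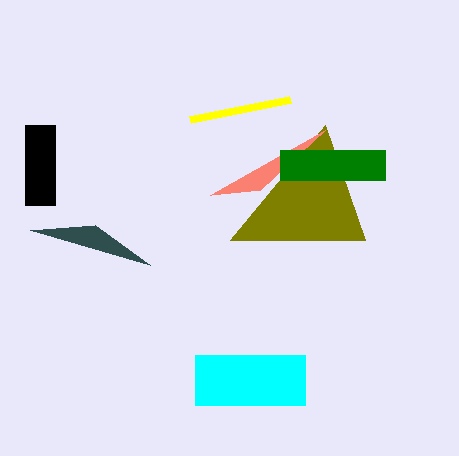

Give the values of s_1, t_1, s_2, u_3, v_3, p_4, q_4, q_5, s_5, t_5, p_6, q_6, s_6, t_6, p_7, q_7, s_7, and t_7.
s_1 = 365
t_1 = 240
s_2 = 190
u_3 = 150
v_3 = 265
p_4 = 260
q_4 = 190
q_5 = 150
s_5 = 385
t_5 = 180
p_6 = 195
q_6 = 355
s_6 = 305
t_6 = 405
p_7 = 25
q_7 = 125
s_7 = 55
t_7 = 205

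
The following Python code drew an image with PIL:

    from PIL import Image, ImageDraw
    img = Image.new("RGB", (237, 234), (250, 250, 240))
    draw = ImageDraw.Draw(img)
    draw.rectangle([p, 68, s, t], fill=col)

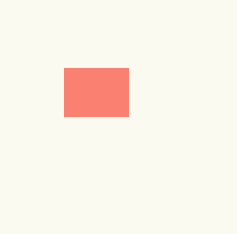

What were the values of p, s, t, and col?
p = 64; s = 128; t = 116; col = 'salmon'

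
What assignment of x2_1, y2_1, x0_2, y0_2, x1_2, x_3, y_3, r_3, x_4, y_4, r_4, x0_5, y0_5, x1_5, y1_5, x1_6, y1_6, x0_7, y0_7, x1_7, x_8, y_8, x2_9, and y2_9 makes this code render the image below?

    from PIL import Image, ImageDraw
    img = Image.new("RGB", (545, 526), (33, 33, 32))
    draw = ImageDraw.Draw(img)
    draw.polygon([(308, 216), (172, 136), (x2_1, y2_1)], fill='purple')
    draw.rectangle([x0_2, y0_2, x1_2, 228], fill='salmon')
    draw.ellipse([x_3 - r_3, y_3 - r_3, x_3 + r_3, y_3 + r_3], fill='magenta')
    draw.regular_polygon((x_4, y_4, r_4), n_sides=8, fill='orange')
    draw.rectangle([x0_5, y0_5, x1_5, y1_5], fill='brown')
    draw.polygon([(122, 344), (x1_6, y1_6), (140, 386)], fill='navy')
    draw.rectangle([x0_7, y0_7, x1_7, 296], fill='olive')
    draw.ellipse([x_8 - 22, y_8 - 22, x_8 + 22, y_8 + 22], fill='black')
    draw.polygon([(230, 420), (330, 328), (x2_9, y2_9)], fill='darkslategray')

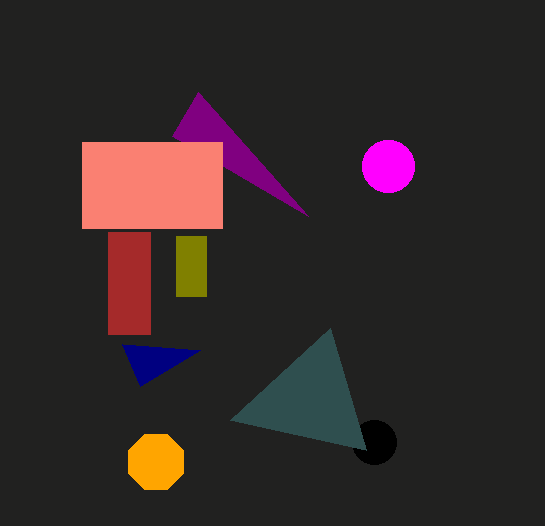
x2_1 = 198, y2_1 = 92, x0_2 = 82, y0_2 = 142, x1_2 = 222, x_3 = 388, y_3 = 166, r_3 = 26, x_4 = 156, y_4 = 462, r_4 = 30, x0_5 = 108, y0_5 = 232, x1_5 = 150, y1_5 = 334, x1_6 = 200, y1_6 = 350, x0_7 = 176, y0_7 = 236, x1_7 = 206, x_8 = 374, y_8 = 442, x2_9 = 366, y2_9 = 450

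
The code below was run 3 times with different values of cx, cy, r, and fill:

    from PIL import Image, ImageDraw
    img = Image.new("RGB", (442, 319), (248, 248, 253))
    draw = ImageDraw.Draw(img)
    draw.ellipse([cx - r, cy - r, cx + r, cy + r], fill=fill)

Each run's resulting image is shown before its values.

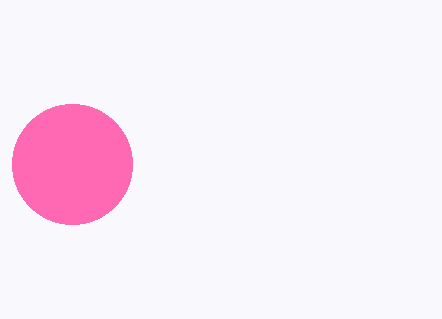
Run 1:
cx = 72; cy = 164; r = 60; fill = 'hotpink'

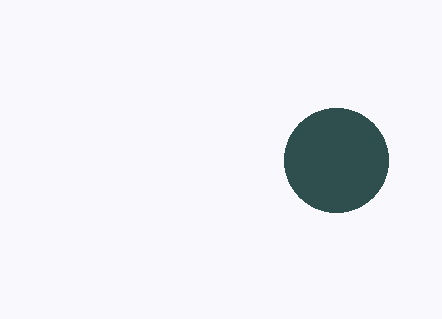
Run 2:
cx = 336
cy = 160
r = 52
fill = 'darkslategray'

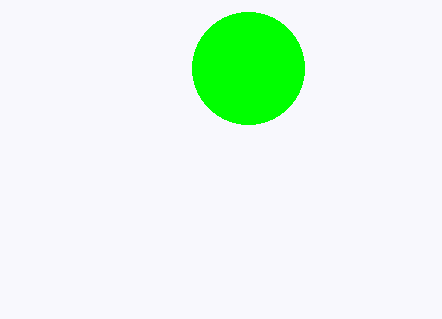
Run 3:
cx = 248, cy = 68, r = 56, fill = 'lime'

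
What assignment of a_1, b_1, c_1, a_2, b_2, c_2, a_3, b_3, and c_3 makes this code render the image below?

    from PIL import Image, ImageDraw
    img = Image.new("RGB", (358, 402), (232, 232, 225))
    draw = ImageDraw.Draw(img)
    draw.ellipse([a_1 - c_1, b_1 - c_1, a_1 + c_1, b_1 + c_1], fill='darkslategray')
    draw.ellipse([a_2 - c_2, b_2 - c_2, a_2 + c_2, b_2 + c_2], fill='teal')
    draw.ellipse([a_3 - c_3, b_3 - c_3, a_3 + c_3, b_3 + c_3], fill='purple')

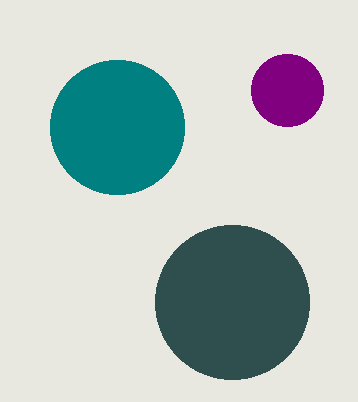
a_1 = 232, b_1 = 302, c_1 = 77, a_2 = 117, b_2 = 127, c_2 = 67, a_3 = 287, b_3 = 90, c_3 = 36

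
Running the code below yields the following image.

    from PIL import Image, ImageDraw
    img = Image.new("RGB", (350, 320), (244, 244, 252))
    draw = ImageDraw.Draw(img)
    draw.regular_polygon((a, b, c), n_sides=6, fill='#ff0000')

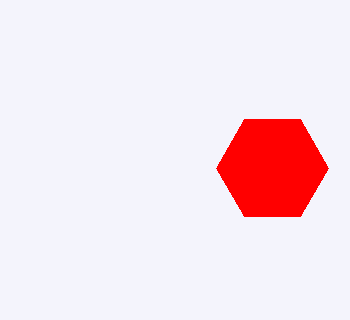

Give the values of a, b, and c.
a = 272, b = 168, c = 56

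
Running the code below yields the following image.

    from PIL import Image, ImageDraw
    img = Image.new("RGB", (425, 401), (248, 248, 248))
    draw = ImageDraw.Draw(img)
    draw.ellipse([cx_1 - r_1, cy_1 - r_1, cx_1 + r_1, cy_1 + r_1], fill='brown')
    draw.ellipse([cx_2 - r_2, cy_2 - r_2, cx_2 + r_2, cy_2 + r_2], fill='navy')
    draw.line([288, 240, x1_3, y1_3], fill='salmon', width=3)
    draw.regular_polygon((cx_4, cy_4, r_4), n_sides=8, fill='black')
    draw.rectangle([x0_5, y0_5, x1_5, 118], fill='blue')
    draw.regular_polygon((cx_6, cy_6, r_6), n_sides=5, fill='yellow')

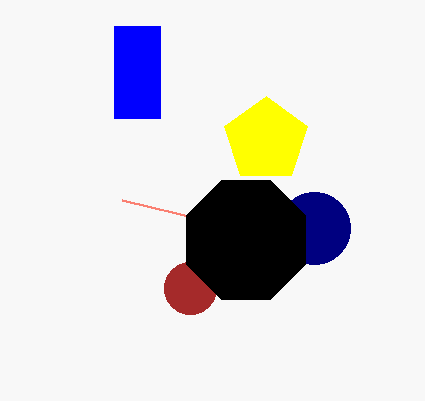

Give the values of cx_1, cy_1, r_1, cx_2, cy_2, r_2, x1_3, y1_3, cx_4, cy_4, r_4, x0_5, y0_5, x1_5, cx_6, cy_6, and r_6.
cx_1 = 190, cy_1 = 288, r_1 = 26, cx_2 = 314, cy_2 = 228, r_2 = 36, x1_3 = 122, y1_3 = 200, cx_4 = 246, cy_4 = 240, r_4 = 64, x0_5 = 114, y0_5 = 26, x1_5 = 160, cx_6 = 266, cy_6 = 140, r_6 = 44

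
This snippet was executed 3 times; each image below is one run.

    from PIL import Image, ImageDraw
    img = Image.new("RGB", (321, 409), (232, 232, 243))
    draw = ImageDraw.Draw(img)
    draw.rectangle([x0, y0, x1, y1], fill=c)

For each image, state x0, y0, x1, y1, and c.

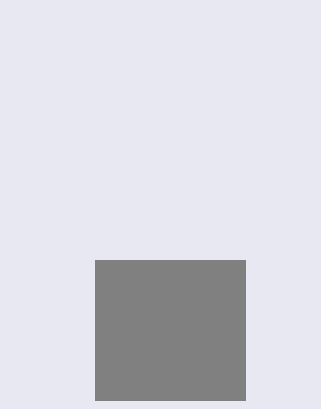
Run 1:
x0 = 95; y0 = 260; x1 = 245; y1 = 400; c = 'gray'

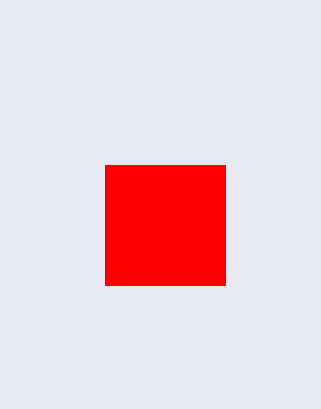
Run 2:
x0 = 105, y0 = 165, x1 = 225, y1 = 285, c = 'red'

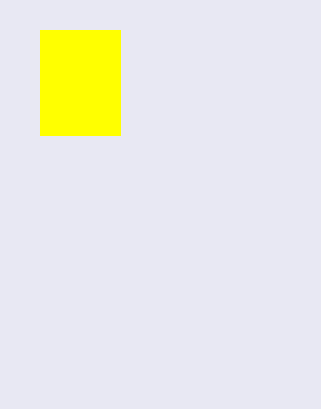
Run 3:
x0 = 40; y0 = 30; x1 = 120; y1 = 135; c = 'yellow'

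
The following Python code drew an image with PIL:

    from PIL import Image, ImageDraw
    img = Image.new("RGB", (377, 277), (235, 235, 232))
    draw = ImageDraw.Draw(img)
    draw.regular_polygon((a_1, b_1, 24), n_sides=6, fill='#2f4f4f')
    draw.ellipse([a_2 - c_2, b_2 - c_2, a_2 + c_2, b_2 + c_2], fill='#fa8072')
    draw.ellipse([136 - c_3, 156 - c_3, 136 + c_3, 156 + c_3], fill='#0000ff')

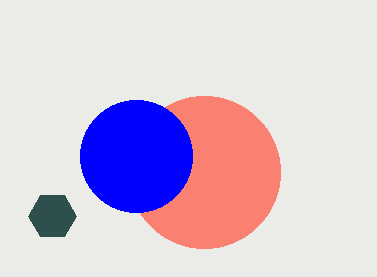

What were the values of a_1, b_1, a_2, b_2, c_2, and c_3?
a_1 = 52; b_1 = 216; a_2 = 204; b_2 = 172; c_2 = 76; c_3 = 56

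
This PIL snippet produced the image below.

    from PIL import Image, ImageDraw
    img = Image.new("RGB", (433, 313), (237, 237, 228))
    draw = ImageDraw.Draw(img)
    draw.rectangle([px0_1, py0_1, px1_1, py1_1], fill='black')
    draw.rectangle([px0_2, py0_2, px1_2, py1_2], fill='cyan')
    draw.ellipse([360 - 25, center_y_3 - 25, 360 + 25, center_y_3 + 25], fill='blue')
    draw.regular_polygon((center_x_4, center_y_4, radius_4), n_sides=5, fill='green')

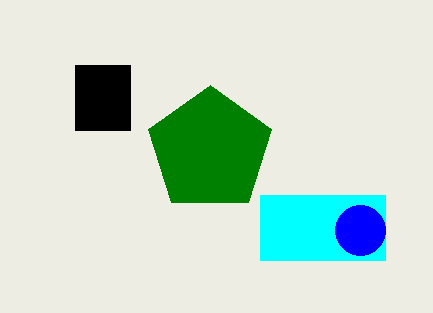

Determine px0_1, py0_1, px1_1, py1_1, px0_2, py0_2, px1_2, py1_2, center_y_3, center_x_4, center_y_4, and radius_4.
px0_1 = 75
py0_1 = 65
px1_1 = 130
py1_1 = 130
px0_2 = 260
py0_2 = 195
px1_2 = 385
py1_2 = 260
center_y_3 = 230
center_x_4 = 210
center_y_4 = 150
radius_4 = 65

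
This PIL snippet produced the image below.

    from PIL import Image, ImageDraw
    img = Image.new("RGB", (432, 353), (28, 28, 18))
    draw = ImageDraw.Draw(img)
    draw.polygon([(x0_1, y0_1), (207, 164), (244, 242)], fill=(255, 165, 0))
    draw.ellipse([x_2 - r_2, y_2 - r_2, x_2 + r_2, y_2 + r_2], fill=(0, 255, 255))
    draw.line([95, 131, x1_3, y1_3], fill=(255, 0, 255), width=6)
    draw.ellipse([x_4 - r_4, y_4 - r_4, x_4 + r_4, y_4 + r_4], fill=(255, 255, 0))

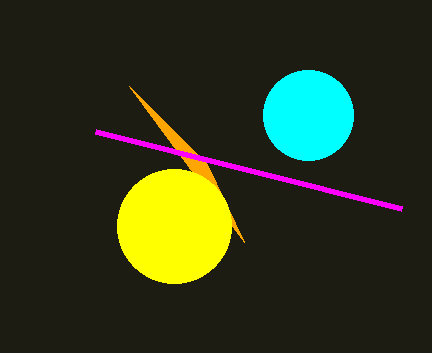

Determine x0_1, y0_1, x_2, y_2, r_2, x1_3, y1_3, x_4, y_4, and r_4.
x0_1 = 129
y0_1 = 86
x_2 = 308
y_2 = 115
r_2 = 45
x1_3 = 401
y1_3 = 208
x_4 = 174
y_4 = 226
r_4 = 57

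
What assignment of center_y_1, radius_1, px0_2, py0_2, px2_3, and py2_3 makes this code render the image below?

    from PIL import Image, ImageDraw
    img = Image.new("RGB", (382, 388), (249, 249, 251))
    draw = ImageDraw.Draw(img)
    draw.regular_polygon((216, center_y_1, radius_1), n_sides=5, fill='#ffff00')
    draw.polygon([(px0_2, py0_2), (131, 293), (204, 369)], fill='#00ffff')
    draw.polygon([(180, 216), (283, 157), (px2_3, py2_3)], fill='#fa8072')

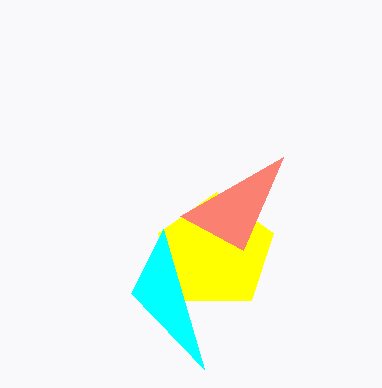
center_y_1 = 252; radius_1 = 60; px0_2 = 163; py0_2 = 229; px2_3 = 243; py2_3 = 250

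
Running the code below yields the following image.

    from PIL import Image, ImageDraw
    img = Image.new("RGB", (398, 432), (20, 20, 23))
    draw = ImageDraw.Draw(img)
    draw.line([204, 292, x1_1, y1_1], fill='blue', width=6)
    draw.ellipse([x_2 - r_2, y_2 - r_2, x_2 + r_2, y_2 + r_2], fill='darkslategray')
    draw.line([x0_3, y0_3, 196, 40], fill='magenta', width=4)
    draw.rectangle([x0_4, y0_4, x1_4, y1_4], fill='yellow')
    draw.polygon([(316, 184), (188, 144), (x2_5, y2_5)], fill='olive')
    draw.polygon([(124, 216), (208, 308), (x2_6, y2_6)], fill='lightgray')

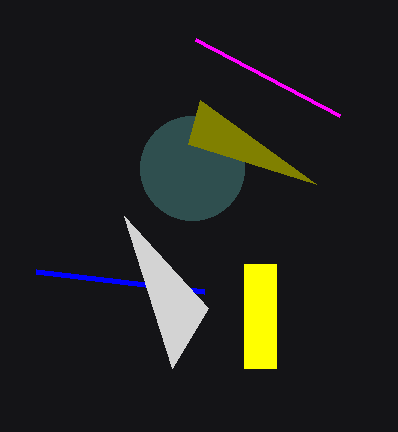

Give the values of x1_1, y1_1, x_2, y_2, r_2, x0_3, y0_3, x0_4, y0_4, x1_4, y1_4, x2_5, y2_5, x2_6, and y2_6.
x1_1 = 36
y1_1 = 272
x_2 = 192
y_2 = 168
r_2 = 52
x0_3 = 340
y0_3 = 116
x0_4 = 244
y0_4 = 264
x1_4 = 276
y1_4 = 368
x2_5 = 200
y2_5 = 100
x2_6 = 172
y2_6 = 368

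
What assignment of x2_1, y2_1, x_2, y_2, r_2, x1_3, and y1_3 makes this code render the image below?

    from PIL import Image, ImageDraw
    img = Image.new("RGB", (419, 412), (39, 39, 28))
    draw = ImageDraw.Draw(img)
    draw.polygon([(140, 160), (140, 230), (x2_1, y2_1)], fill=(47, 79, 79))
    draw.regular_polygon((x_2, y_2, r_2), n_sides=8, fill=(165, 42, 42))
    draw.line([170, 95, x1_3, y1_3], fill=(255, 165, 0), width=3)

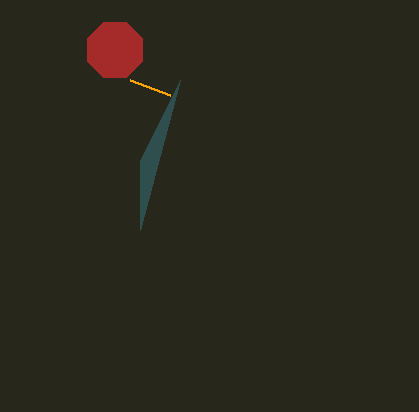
x2_1 = 180, y2_1 = 80, x_2 = 115, y_2 = 50, r_2 = 30, x1_3 = 130, y1_3 = 80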